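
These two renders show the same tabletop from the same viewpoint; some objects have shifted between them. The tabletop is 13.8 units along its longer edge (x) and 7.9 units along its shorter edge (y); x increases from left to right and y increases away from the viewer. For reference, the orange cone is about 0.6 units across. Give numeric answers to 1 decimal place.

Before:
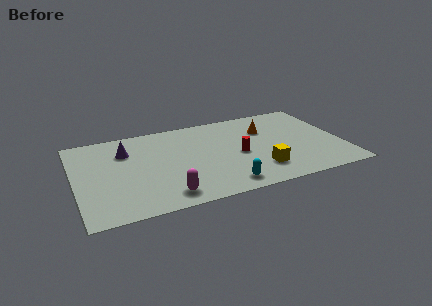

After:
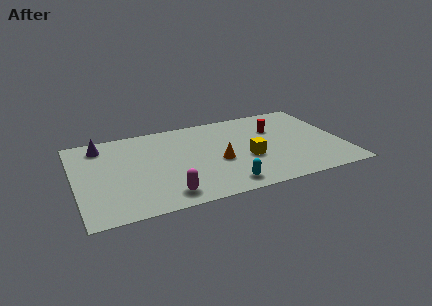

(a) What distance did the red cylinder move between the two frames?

2.8

The red cylinder was near (8.4, 3.6) before and (10.5, 5.4) after, so it travelled √(2.1² + 1.8²) ≈ 2.8 units.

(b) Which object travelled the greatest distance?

the orange cone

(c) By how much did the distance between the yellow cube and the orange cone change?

-2.2

The distance was about 3.7 in the first image and 1.5 in the second, so they moved 2.2 units closer together.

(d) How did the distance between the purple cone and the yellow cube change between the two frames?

+0.5

The distance was about 7.6 in the first image and 8.1 in the second, so they moved 0.5 units further apart.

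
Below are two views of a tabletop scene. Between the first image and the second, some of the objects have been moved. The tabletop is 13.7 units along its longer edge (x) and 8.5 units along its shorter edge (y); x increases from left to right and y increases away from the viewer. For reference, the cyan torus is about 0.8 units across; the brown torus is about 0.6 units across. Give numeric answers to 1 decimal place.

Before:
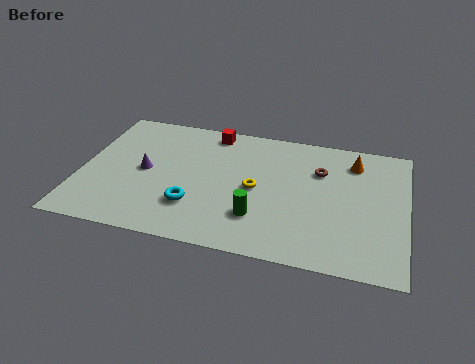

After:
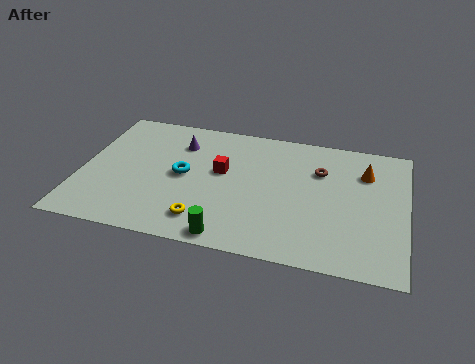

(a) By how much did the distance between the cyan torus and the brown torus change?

-0.3

Before: roughly 6.2 units apart; after: 5.9. That's 0.3 units closer together.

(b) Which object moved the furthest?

the yellow torus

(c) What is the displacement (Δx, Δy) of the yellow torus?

(-2.0, -2.5)

The yellow torus was at about (7.4, 4.1) and moved to about (5.4, 1.6).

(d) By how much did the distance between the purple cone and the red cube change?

-1.8

They were about 4.2 units apart before and 2.4 after — 1.8 units closer together.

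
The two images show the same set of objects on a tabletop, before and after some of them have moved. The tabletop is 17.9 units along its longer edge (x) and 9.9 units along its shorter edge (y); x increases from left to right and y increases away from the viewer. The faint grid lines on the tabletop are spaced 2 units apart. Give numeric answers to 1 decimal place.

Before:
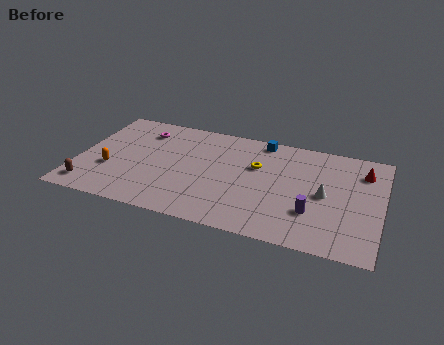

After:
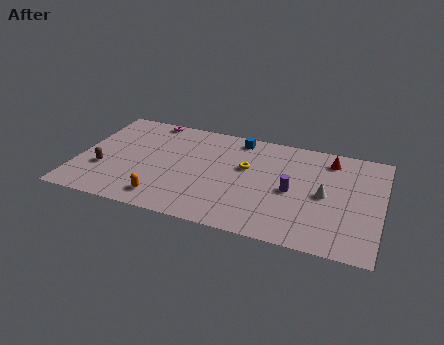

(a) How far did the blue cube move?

1.4

From (10.6, 8.9) to (9.2, 8.7), the blue cube covered √(1.4² + 0.2²) ≈ 1.4 units.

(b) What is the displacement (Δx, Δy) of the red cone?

(-2.0, 0.6)

The red cone started near (16.7, 7.6) and ended near (14.7, 8.2).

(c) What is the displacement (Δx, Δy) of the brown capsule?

(0.6, 1.9)

The brown capsule was at about (1.0, 1.5) and moved to about (1.6, 3.4).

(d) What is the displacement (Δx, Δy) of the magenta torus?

(0.3, 1.3)

The magenta torus started near (3.5, 7.8) and ended near (3.8, 9.1).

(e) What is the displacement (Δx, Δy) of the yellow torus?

(-0.6, -0.3)

The yellow torus started near (10.5, 6.3) and ended near (9.9, 6.0).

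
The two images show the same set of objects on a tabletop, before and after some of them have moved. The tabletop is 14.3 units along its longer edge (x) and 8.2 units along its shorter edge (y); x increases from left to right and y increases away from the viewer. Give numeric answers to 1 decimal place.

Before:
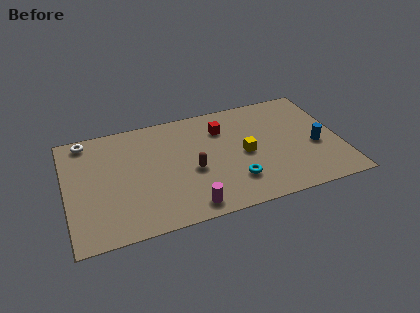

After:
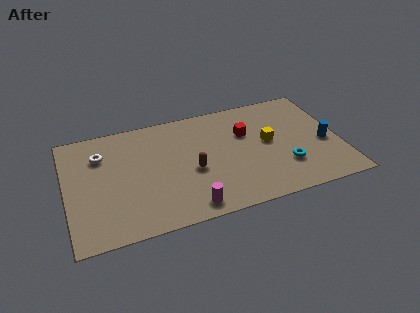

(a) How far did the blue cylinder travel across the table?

0.5

From (13.0, 3.4) to (13.5, 3.5), the blue cylinder covered √(0.5² + 0.1²) ≈ 0.5 units.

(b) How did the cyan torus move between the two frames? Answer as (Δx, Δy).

(2.7, 0.3)

From the two frames, the cyan torus sits at roughly (8.6, 2.1) before and (11.3, 2.4) after.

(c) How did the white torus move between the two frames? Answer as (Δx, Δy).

(0.7, -1.3)

The white torus was at about (1.2, 7.3) and moved to about (1.9, 6.0).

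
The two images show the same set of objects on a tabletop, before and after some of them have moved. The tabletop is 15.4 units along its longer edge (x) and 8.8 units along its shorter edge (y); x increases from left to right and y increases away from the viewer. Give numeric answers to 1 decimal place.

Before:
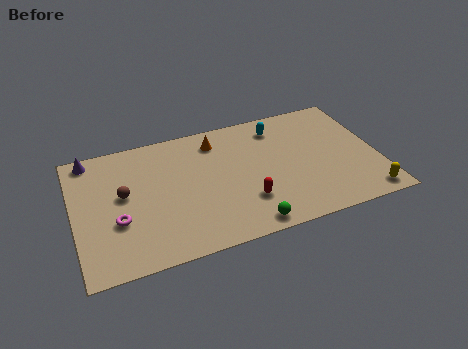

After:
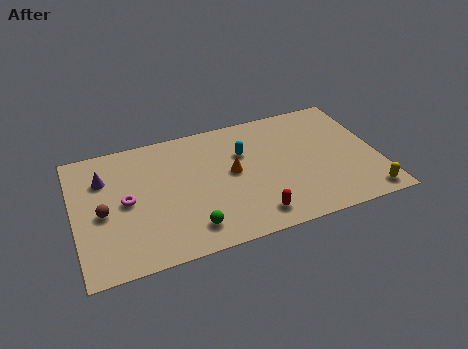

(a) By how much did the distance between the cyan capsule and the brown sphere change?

-0.9

The distance was about 8.4 in the first image and 7.5 in the second, so they moved 0.9 units closer together.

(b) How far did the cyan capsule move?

2.3

The cyan capsule moved from about (10.6, 7.2) to (8.7, 5.9), a distance of √(1.9² + 1.3²) ≈ 2.3.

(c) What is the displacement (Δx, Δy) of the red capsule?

(0.3, -1.1)

The red capsule was at about (8.5, 2.5) and moved to about (8.8, 1.4).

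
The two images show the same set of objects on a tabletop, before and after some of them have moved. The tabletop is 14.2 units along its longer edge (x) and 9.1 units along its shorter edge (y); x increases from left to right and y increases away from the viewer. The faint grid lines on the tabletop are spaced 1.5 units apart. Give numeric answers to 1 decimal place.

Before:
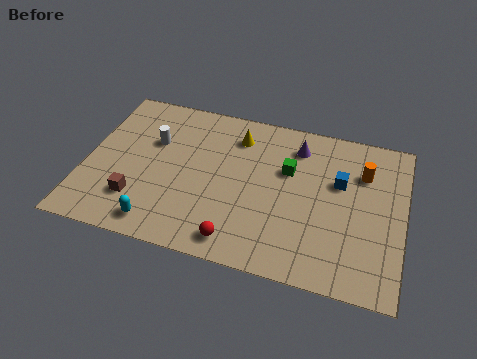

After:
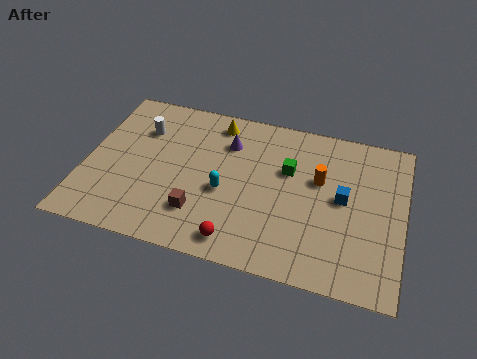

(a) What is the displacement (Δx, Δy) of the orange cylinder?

(-1.9, -0.9)

The orange cylinder was at about (12.3, 6.5) and moved to about (10.4, 5.6).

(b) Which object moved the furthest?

the cyan capsule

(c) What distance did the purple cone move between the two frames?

3.2

From (9.3, 7.3) to (6.2, 6.7), the purple cone covered √(3.1² + 0.6²) ≈ 3.2 units.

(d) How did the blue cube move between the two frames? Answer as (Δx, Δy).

(0.2, -0.9)

From the two frames, the blue cube sits at roughly (11.3, 5.7) before and (11.5, 4.8) after.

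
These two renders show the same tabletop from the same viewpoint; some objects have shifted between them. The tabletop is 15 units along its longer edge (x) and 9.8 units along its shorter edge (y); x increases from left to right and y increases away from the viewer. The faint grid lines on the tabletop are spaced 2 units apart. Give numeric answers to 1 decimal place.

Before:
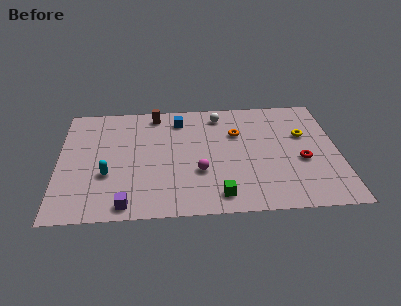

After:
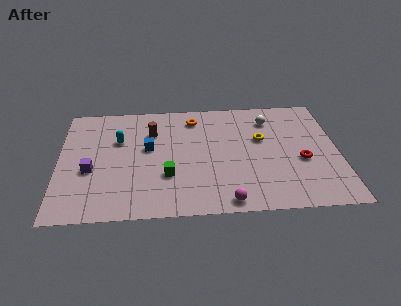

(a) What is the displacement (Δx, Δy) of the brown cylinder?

(-0.2, -1.6)

From the two frames, the brown cylinder sits at roughly (5.2, 8.6) before and (5.0, 7.0) after.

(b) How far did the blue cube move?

2.9

The blue cube moved from about (6.5, 8.0) to (4.8, 5.6), a distance of √(1.7² + 2.4²) ≈ 2.9.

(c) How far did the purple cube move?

3.5

From (3.6, 1.0) to (1.7, 3.9), the purple cube covered √(1.9² + 2.9²) ≈ 3.5 units.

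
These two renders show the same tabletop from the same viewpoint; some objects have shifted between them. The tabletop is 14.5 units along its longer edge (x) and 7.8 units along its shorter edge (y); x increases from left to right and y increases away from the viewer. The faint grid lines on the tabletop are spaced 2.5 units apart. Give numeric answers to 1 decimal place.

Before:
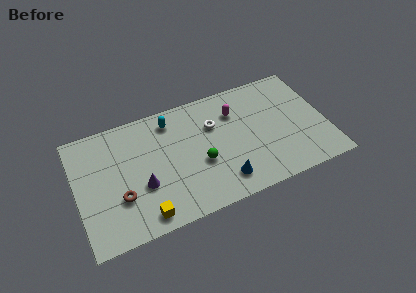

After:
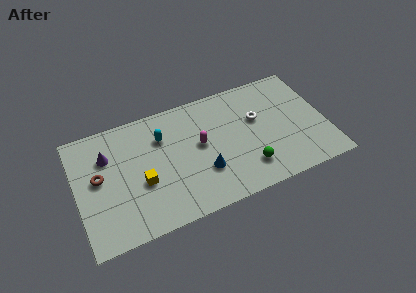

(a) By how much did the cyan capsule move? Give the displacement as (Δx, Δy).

(-0.6, -0.9)

The cyan capsule was at about (5.7, 6.5) and moved to about (5.1, 5.6).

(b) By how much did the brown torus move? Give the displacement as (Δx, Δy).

(-1.1, 1.7)

The brown torus started near (2.4, 2.6) and ended near (1.3, 4.3).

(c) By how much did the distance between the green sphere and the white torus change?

+0.7

Before: roughly 2.4 units apart; after: 3.1. That's 0.7 units further apart.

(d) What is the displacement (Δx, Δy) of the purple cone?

(-1.8, 2.6)

The purple cone was at about (3.7, 2.9) and moved to about (1.9, 5.5).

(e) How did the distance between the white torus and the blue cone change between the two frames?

+0.3

The distance was about 3.8 in the first image and 4.1 in the second, so they moved 0.3 units further apart.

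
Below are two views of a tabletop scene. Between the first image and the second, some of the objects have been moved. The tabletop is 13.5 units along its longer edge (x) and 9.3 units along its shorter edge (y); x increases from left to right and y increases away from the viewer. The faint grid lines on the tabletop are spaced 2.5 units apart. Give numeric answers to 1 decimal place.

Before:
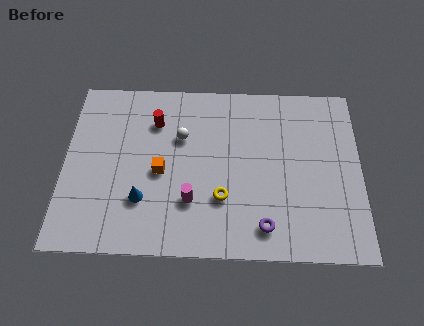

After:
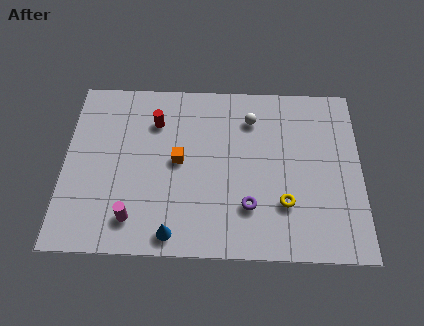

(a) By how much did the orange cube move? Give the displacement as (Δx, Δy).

(0.8, 0.6)

From the two frames, the orange cube sits at roughly (4.4, 4.2) before and (5.2, 4.8) after.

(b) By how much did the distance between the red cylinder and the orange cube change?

-0.3

The distance was about 2.7 in the first image and 2.4 in the second, so they moved 0.3 units closer together.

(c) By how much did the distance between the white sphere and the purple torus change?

-1.3

Before: roughly 6.0 units apart; after: 4.7. That's 1.3 units closer together.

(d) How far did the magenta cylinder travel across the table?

2.8

The magenta cylinder moved from about (5.8, 2.7) to (3.2, 1.7), a distance of √(2.6² + 1.0²) ≈ 2.8.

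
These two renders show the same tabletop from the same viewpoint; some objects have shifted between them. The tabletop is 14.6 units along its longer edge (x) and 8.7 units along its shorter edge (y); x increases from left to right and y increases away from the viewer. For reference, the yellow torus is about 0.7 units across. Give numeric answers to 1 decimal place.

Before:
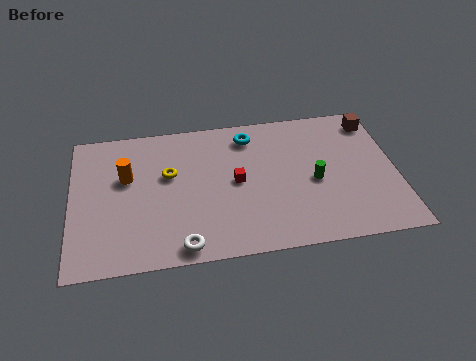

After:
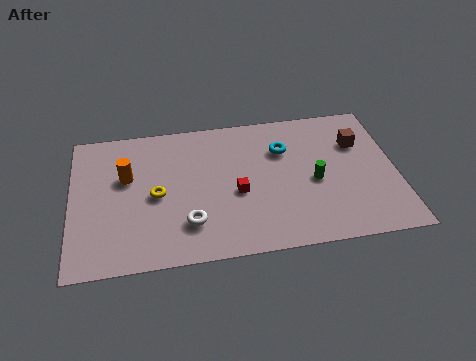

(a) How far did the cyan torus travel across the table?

1.9

The cyan torus was near (8.1, 7.2) before and (9.6, 6.1) after, so it travelled √(1.5² + 1.1²) ≈ 1.9 units.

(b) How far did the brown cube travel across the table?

1.5

The brown cube was near (13.8, 7.3) before and (13.0, 6.0) after, so it travelled √(0.8² + 1.3²) ≈ 1.5 units.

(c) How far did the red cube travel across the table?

0.7

From (7.4, 4.4) to (7.4, 3.7), the red cube covered √(0.0² + 0.7²) ≈ 0.7 units.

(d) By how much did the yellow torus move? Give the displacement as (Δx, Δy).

(-0.6, -1.2)

The yellow torus was at about (4.4, 5.3) and moved to about (3.8, 4.1).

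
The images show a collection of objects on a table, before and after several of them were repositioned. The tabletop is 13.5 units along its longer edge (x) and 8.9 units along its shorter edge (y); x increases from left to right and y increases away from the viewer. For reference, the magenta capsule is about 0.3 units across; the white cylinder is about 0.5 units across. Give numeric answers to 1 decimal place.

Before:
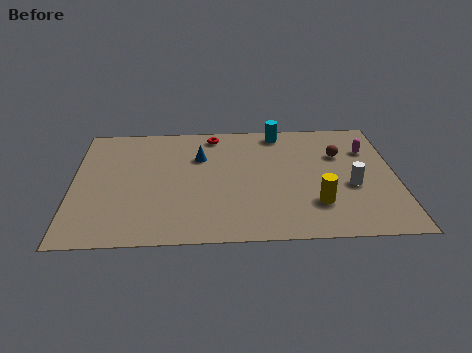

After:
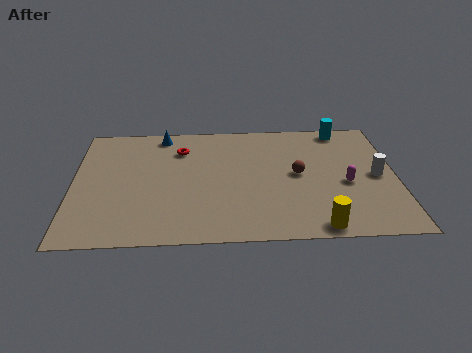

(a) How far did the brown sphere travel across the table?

2.3

From (11.2, 6.0) to (9.4, 4.6), the brown sphere covered √(1.8² + 1.4²) ≈ 2.3 units.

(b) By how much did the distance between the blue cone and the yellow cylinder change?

+3.5

They were about 6.1 units apart before and 9.6 after — 3.5 units further apart.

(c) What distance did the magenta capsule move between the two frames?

2.7

From (12.4, 6.3) to (11.4, 3.8), the magenta capsule covered √(1.0² + 2.5²) ≈ 2.7 units.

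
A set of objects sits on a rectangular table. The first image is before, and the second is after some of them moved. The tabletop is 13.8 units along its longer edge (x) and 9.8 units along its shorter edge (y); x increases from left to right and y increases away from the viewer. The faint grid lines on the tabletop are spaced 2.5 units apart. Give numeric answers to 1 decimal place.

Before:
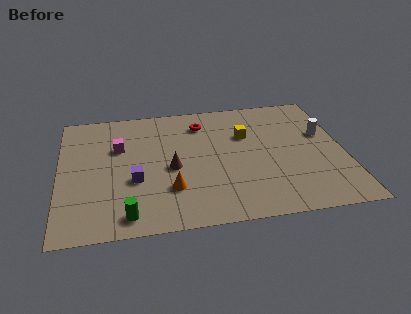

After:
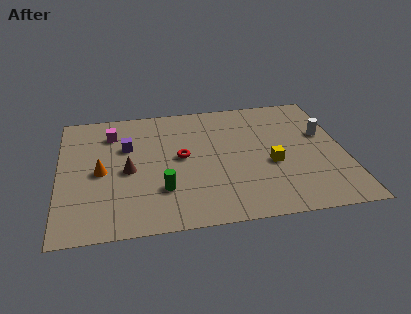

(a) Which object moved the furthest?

the orange cone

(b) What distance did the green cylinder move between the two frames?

2.3

From (3.2, 1.2) to (4.9, 2.8), the green cylinder covered √(1.7² + 1.6²) ≈ 2.3 units.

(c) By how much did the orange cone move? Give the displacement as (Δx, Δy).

(-3.3, 1.8)

From the two frames, the orange cone sits at roughly (5.3, 2.8) before and (2.0, 4.6) after.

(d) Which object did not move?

the white cylinder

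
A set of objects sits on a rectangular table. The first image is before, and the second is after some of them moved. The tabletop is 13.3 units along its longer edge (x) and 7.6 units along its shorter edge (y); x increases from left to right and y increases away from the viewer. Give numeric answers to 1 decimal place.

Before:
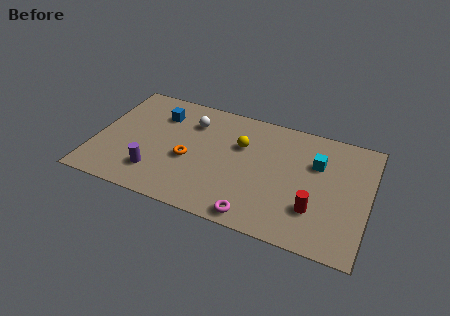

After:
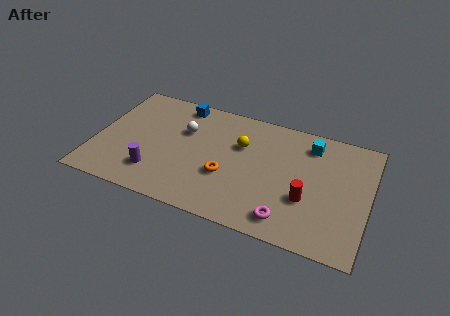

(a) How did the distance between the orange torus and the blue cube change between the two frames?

+1.7

The distance was about 3.0 in the first image and 4.7 in the second, so they moved 1.7 units further apart.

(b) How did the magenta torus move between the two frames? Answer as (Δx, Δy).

(1.5, 0.4)

The magenta torus started near (8.1, 0.8) and ended near (9.6, 1.2).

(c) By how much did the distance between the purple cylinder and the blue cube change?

+1.0

They were about 3.9 units apart before and 4.9 after — 1.0 units further apart.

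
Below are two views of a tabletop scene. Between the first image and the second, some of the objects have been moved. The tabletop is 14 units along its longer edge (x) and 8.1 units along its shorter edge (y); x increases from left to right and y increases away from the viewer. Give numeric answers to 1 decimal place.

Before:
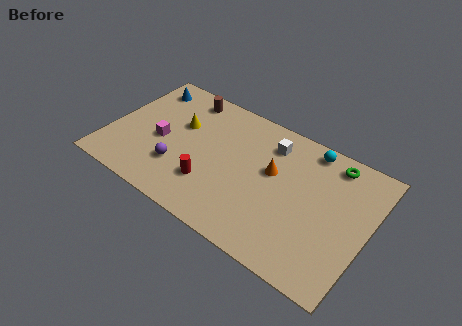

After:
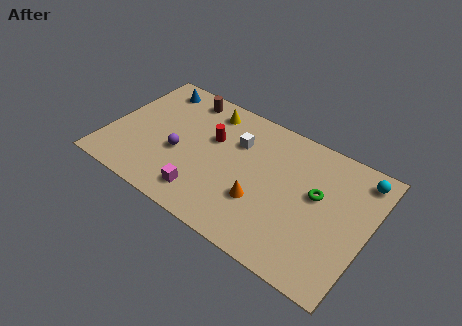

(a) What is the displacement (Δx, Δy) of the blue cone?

(0.5, 0.2)

From the two frames, the blue cone sits at roughly (1.3, 6.7) before and (1.8, 6.9) after.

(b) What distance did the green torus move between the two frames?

2.4

The green torus moved from about (11.7, 7.0) to (11.2, 4.7), a distance of √(0.5² + 2.3²) ≈ 2.4.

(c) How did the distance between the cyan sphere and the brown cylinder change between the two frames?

+2.8

The distance was about 6.9 in the first image and 9.7 in the second, so they moved 2.8 units further apart.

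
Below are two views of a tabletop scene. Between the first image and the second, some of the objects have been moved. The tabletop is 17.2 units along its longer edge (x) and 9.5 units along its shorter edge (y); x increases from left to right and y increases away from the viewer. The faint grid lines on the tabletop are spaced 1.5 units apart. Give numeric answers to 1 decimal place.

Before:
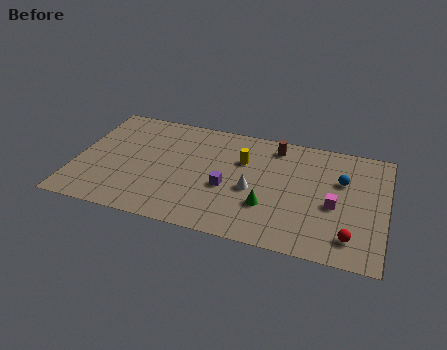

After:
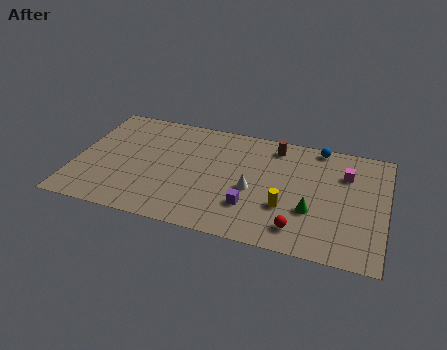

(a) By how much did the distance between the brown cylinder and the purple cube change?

+0.7

Before: roughly 4.8 units apart; after: 5.5. That's 0.7 units further apart.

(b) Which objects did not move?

the brown cylinder and the white cone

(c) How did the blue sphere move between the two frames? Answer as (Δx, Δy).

(-1.4, 2.5)

The blue sphere was at about (14.7, 6.2) and moved to about (13.3, 8.7).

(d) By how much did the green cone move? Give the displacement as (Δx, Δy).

(2.4, 0.3)

The green cone started near (10.8, 3.0) and ended near (13.2, 3.3).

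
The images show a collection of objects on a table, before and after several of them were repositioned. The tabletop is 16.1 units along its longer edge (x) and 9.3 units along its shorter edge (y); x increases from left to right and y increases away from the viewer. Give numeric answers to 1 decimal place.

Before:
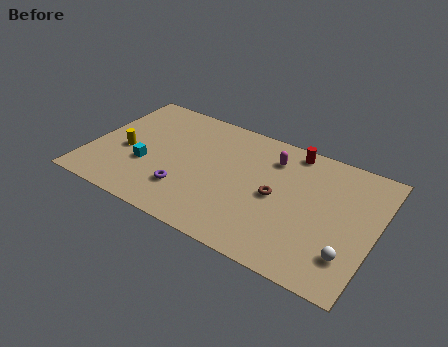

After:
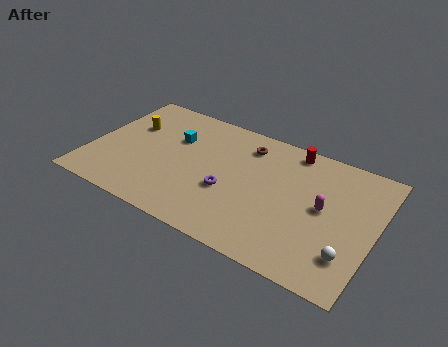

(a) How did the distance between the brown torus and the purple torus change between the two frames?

-1.4

They were about 5.3 units apart before and 3.9 after — 1.4 units closer together.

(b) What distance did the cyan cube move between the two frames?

3.0

The cyan cube moved from about (3.3, 3.4) to (4.5, 6.2), a distance of √(1.2² + 2.8²) ≈ 3.0.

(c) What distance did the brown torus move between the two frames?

3.7

The brown torus was near (10.6, 4.5) before and (8.5, 7.5) after, so it travelled √(2.1² + 3.0²) ≈ 3.7 units.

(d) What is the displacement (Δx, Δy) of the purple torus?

(2.3, 1.1)

The purple torus was at about (5.7, 2.5) and moved to about (8.0, 3.6).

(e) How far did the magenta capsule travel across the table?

3.9

From (10.0, 7.2) to (13.2, 4.9), the magenta capsule covered √(3.2² + 2.3²) ≈ 3.9 units.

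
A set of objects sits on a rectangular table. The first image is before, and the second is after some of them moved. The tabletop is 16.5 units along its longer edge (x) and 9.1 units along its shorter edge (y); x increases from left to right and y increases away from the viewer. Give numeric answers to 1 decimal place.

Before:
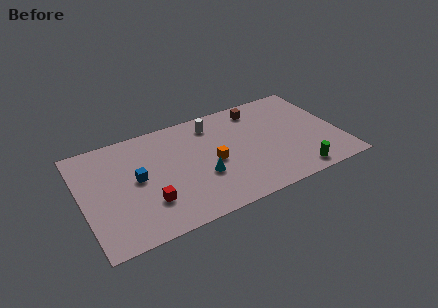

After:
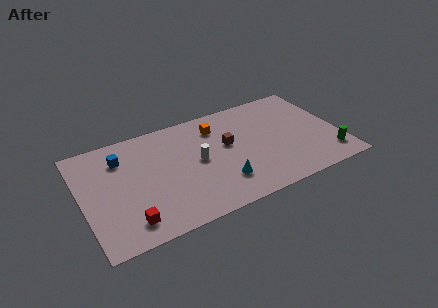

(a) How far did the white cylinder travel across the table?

3.1

From (8.7, 7.5) to (7.4, 4.7), the white cylinder covered √(1.3² + 2.8²) ≈ 3.1 units.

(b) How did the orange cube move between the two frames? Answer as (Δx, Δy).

(0.6, 2.9)

The orange cube was at about (8.3, 4.2) and moved to about (8.9, 7.1).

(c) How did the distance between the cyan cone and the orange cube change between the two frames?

+3.6

They were about 1.2 units apart before and 4.8 after — 3.6 units further apart.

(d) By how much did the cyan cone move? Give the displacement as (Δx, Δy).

(1.1, -1.0)

From the two frames, the cyan cone sits at roughly (7.5, 3.3) before and (8.6, 2.3) after.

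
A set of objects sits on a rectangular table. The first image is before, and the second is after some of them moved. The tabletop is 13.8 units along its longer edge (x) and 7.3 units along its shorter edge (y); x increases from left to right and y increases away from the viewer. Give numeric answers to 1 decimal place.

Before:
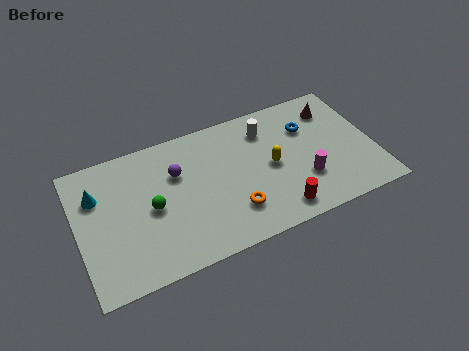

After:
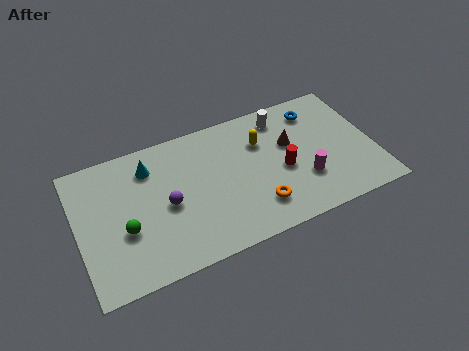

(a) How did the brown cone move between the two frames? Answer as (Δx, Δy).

(-2.2, -1.2)

From the two frames, the brown cone sits at roughly (12.2, 5.7) before and (10.0, 4.5) after.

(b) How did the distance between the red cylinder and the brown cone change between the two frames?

-4.2

They were about 5.6 units apart before and 1.4 after — 4.2 units closer together.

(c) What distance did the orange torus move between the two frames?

1.1

The orange torus was near (7.0, 1.9) before and (8.1, 1.7) after, so it travelled √(1.1² + 0.2²) ≈ 1.1 units.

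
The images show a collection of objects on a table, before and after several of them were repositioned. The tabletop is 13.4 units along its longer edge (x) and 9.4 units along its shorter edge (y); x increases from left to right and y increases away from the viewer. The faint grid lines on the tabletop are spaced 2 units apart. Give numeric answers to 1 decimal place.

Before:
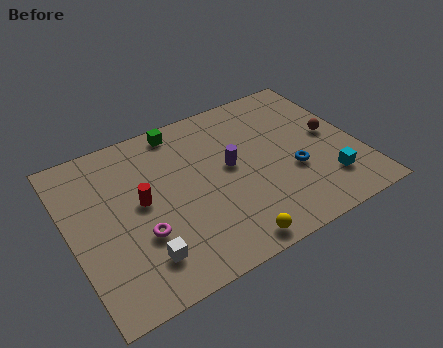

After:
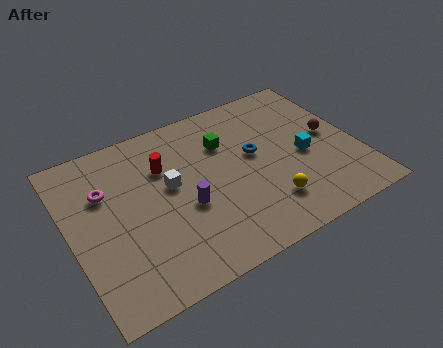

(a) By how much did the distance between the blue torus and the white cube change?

-3.5

Before: roughly 7.5 units apart; after: 4.0. That's 3.5 units closer together.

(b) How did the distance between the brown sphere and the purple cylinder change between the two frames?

+2.4

The distance was about 4.8 in the first image and 7.2 in the second, so they moved 2.4 units further apart.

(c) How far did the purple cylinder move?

2.6

The purple cylinder moved from about (7.5, 5.1) to (5.2, 3.8), a distance of √(2.3² + 1.3²) ≈ 2.6.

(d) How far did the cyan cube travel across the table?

2.1

The cyan cube moved from about (11.6, 2.2) to (10.9, 4.2), a distance of √(0.7² + 2.0²) ≈ 2.1.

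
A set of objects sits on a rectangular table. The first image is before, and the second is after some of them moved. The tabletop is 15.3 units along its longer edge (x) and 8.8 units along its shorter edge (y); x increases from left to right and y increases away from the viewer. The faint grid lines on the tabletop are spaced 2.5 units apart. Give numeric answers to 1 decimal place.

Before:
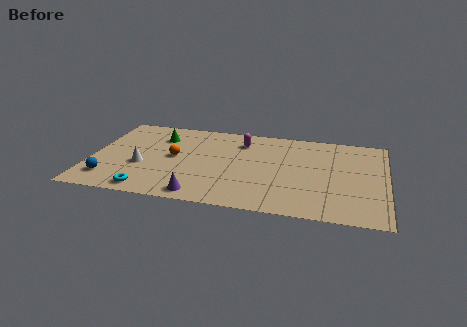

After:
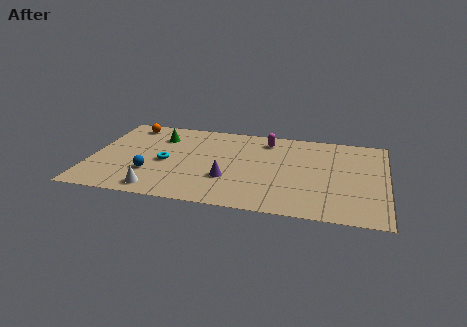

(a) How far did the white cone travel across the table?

2.5

The white cone was near (2.7, 3.4) before and (3.7, 1.1) after, so it travelled √(1.0² + 2.3²) ≈ 2.5 units.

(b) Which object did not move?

the green cone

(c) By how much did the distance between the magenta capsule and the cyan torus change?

-1.3

The distance was about 7.4 in the first image and 6.1 in the second, so they moved 1.3 units closer together.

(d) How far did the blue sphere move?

2.3

From (1.1, 1.8) to (3.2, 2.7), the blue sphere covered √(2.1² + 0.9²) ≈ 2.3 units.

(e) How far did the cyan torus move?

3.1

The cyan torus was near (3.2, 1.0) before and (3.9, 4.0) after, so it travelled √(0.7² + 3.0²) ≈ 3.1 units.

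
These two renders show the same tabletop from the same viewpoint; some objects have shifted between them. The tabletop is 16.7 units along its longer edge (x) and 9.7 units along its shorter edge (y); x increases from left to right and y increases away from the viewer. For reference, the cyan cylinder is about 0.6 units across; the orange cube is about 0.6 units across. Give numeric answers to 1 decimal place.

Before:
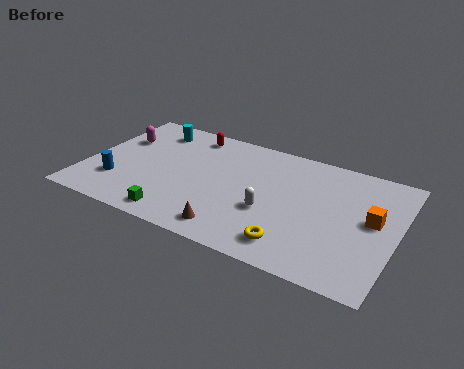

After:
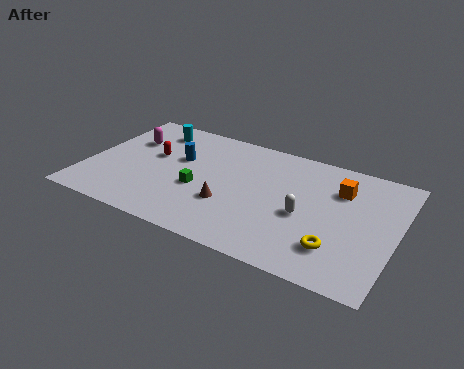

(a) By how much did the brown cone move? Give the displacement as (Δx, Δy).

(-0.5, 1.9)

The brown cone started near (8.4, 1.4) and ended near (7.9, 3.3).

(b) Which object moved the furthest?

the blue cylinder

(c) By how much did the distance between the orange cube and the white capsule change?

-2.3

They were about 5.5 units apart before and 3.2 after — 2.3 units closer together.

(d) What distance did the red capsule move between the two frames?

3.2

The red capsule was near (5.1, 8.4) before and (3.4, 5.7) after, so it travelled √(1.7² + 2.7²) ≈ 3.2 units.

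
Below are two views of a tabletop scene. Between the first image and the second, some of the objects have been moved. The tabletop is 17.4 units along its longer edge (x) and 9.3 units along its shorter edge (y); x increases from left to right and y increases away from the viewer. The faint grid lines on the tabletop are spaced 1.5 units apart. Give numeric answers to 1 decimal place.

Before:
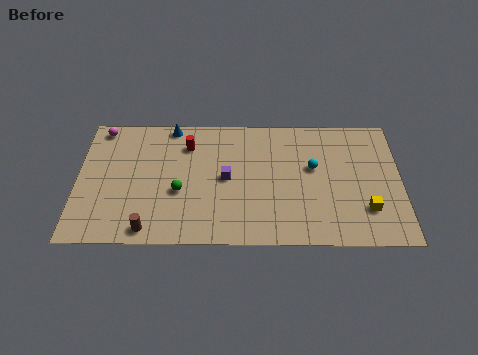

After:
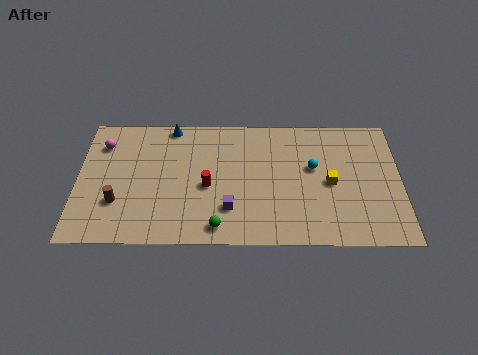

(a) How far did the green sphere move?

3.3

The green sphere was near (5.5, 3.7) before and (7.6, 1.2) after, so it travelled √(2.1² + 2.5²) ≈ 3.3 units.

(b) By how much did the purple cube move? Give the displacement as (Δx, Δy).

(0.2, -2.2)

The purple cube started near (8.0, 4.7) and ended near (8.2, 2.5).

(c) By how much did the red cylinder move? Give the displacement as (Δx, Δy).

(1.1, -3.0)

The red cylinder was at about (5.9, 7.1) and moved to about (7.0, 4.1).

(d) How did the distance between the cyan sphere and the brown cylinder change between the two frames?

+0.9

Before: roughly 9.9 units apart; after: 10.8. That's 0.9 units further apart.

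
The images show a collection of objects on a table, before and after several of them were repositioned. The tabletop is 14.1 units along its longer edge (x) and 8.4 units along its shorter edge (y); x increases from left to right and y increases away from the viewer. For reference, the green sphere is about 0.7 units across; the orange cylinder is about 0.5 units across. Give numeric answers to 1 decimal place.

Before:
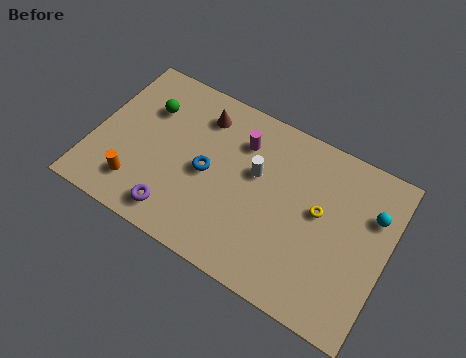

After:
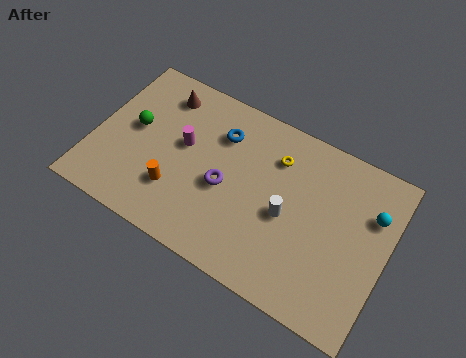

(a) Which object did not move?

the cyan sphere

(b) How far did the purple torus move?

3.1

From (4.4, 1.3) to (6.4, 3.7), the purple torus covered √(2.0² + 2.4²) ≈ 3.1 units.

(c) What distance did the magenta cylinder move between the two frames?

3.0

From (6.8, 6.3) to (4.2, 4.8), the magenta cylinder covered √(2.6² + 1.5²) ≈ 3.0 units.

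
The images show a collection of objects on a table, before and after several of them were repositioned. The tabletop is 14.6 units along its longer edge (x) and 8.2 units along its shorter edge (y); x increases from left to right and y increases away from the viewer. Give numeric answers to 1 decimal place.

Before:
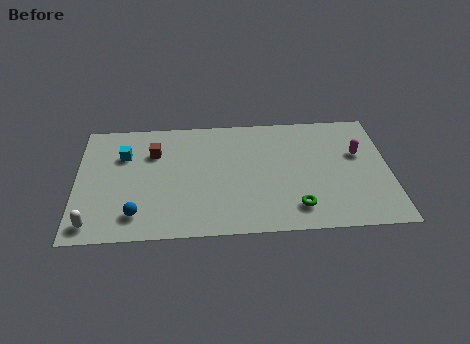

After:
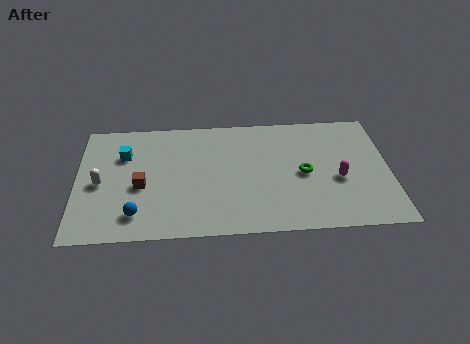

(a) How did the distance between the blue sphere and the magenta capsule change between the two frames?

-1.4

The distance was about 11.0 in the first image and 9.6 in the second, so they moved 1.4 units closer together.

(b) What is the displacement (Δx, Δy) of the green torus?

(0.4, 2.3)

From the two frames, the green torus sits at roughly (10.2, 1.6) before and (10.6, 3.9) after.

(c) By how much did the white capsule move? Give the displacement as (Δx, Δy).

(0.3, 2.7)

From the two frames, the white capsule sits at roughly (0.8, 1.1) before and (1.1, 3.8) after.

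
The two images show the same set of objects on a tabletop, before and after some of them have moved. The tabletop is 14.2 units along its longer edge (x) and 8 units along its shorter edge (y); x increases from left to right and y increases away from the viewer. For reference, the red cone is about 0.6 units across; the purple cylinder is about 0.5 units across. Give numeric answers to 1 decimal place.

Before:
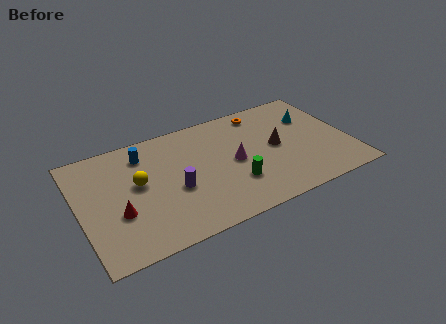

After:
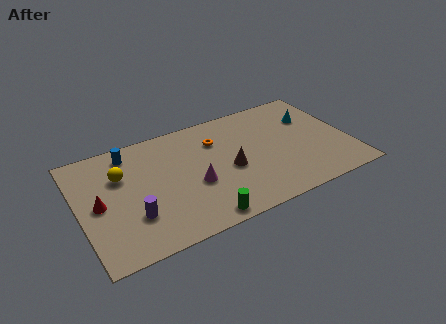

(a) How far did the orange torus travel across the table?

2.8

The orange torus was near (10.0, 6.9) before and (7.4, 5.8) after, so it travelled √(2.6² + 1.1²) ≈ 2.8 units.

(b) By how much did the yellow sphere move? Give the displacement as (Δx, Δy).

(-0.8, 0.9)

From the two frames, the yellow sphere sits at roughly (3.1, 4.5) before and (2.3, 5.4) after.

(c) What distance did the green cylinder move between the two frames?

2.6

From (7.9, 2.4) to (5.9, 0.8), the green cylinder covered √(2.0² + 1.6²) ≈ 2.6 units.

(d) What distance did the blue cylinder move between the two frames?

0.8

The blue cylinder moved from about (3.6, 6.4) to (2.9, 6.8), a distance of √(0.7² + 0.4²) ≈ 0.8.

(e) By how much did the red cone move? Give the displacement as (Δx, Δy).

(-0.9, 1.0)

From the two frames, the red cone sits at roughly (1.9, 2.9) before and (1.0, 3.9) after.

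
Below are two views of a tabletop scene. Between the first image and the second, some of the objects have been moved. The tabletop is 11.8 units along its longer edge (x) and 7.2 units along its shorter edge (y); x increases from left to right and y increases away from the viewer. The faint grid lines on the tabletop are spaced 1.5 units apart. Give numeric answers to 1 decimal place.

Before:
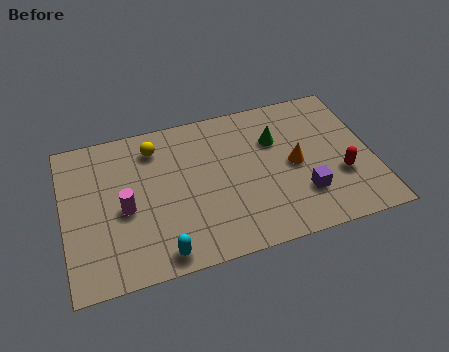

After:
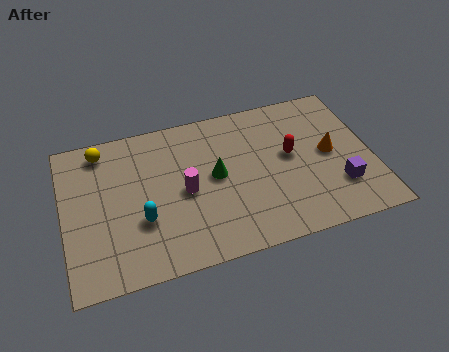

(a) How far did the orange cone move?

1.4

The orange cone was near (8.8, 3.5) before and (10.2, 3.7) after, so it travelled √(1.4² + 0.2²) ≈ 1.4 units.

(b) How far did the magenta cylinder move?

2.3

The magenta cylinder was near (2.3, 3.2) before and (4.6, 3.4) after, so it travelled √(2.3² + 0.2²) ≈ 2.3 units.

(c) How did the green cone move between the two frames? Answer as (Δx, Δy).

(-2.4, -1.1)

From the two frames, the green cone sits at roughly (8.2, 4.9) before and (5.8, 3.8) after.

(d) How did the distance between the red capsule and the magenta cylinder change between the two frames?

-4.1

Before: roughly 8.2 units apart; after: 4.1. That's 4.1 units closer together.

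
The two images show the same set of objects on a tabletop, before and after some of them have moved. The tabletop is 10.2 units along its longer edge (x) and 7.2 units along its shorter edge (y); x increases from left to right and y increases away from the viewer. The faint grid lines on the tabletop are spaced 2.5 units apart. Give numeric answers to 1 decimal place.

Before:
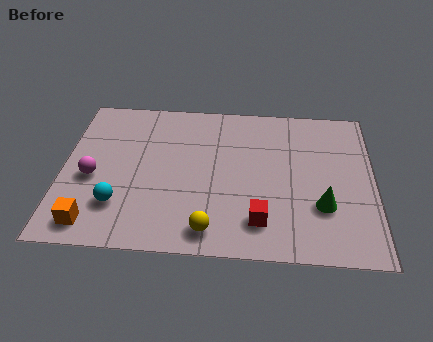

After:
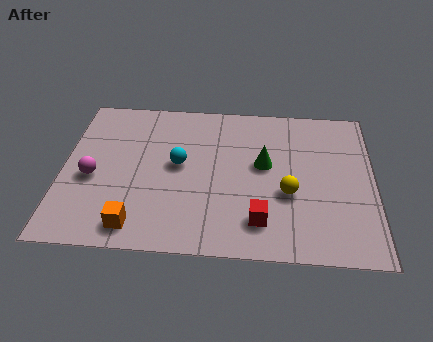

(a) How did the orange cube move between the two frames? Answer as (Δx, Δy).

(1.4, 0.0)

From the two frames, the orange cube sits at roughly (1.1, 1.0) before and (2.5, 1.0) after.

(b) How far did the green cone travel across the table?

2.6

The green cone moved from about (8.5, 2.3) to (6.6, 4.1), a distance of √(1.9² + 1.8²) ≈ 2.6.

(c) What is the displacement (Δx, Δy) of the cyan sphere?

(1.9, 2.0)

The cyan sphere started near (1.9, 1.9) and ended near (3.8, 3.9).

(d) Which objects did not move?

the magenta sphere and the red cube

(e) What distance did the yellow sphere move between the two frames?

3.1

The yellow sphere moved from about (4.9, 1.0) to (7.4, 2.8), a distance of √(2.5² + 1.8²) ≈ 3.1.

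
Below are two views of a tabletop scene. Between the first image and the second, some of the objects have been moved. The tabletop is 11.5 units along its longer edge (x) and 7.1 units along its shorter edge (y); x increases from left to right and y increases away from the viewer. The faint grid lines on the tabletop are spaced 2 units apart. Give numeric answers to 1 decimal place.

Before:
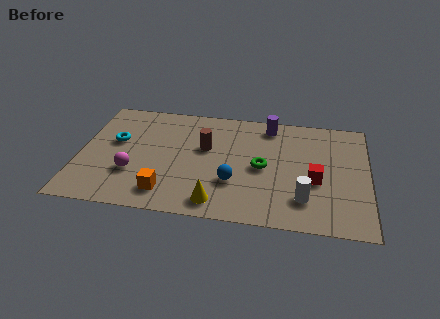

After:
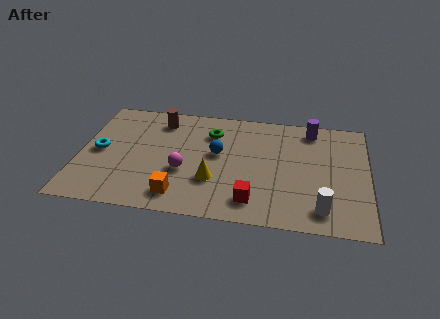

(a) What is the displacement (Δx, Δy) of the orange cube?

(0.5, -0.1)

The orange cube started near (3.6, 1.3) and ended near (4.1, 1.2).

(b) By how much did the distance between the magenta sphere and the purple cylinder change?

-0.5

They were about 6.5 units apart before and 6.0 after — 0.5 units closer together.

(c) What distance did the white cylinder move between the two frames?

0.9

The white cylinder moved from about (9.0, 1.7) to (9.7, 1.2), a distance of √(0.7² + 0.5²) ≈ 0.9.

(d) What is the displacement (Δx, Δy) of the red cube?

(-2.4, -1.6)

The red cube was at about (9.4, 2.9) and moved to about (7.0, 1.3).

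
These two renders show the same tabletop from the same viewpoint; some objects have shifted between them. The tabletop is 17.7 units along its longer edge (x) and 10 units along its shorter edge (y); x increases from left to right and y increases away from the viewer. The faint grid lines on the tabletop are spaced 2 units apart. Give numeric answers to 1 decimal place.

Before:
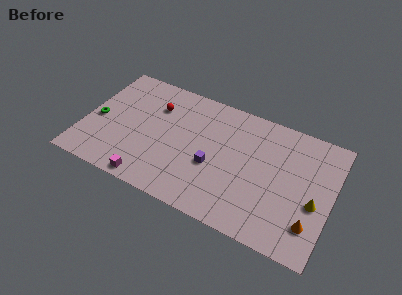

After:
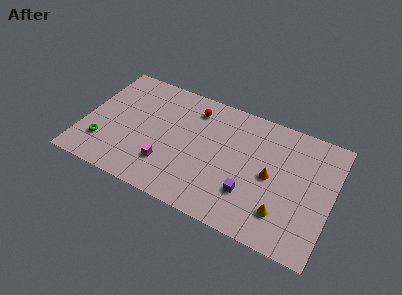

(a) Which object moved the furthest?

the orange cone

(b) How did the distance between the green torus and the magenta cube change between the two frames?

-1.0

They were about 5.6 units apart before and 4.6 after — 1.0 units closer together.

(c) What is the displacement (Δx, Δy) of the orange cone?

(-3.1, 2.5)

From the two frames, the orange cone sits at roughly (16.5, 2.4) before and (13.4, 4.9) after.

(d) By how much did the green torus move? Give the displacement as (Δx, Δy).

(0.7, -1.9)

The green torus was at about (0.9, 4.5) and moved to about (1.6, 2.6).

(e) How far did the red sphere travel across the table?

2.8

The red sphere moved from about (4.8, 7.2) to (7.5, 8.1), a distance of √(2.7² + 0.9²) ≈ 2.8.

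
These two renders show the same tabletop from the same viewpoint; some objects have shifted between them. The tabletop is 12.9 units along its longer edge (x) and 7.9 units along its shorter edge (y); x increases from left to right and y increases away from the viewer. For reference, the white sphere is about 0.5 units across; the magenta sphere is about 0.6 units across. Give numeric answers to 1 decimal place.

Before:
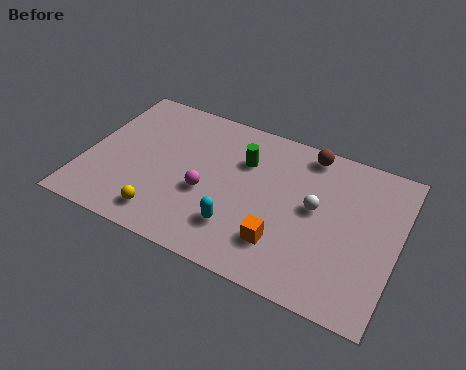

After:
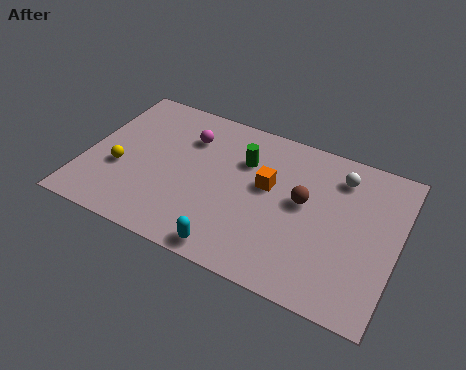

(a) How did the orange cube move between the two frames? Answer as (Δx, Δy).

(-0.9, 2.6)

The orange cube started near (8.4, 2.0) and ended near (7.5, 4.6).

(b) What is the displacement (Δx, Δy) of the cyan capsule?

(-0.1, -1.2)

The cyan capsule started near (6.6, 2.0) and ended near (6.5, 0.8).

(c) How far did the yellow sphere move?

2.7

The yellow sphere was near (3.6, 1.3) before and (1.5, 3.0) after, so it travelled √(2.1² + 1.7²) ≈ 2.7 units.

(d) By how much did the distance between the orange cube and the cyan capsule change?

+2.1

Before: roughly 1.8 units apart; after: 3.9. That's 2.1 units further apart.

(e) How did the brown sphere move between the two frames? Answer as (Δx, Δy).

(0.1, -2.6)

The brown sphere started near (8.9, 7.0) and ended near (9.0, 4.4).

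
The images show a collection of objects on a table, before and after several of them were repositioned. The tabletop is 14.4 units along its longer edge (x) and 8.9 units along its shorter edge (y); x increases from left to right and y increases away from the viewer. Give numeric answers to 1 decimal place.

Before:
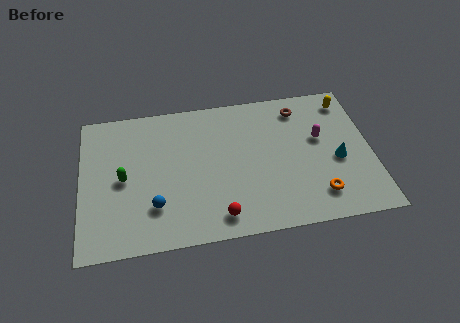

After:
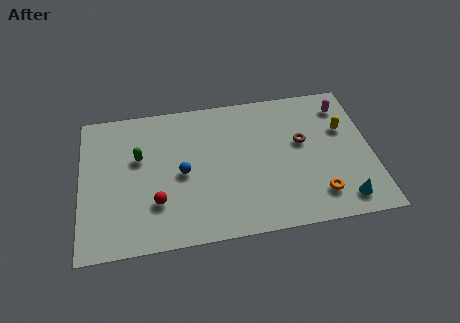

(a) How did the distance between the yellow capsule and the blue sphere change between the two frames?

-2.8

Before: roughly 11.0 units apart; after: 8.2. That's 2.8 units closer together.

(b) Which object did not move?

the orange torus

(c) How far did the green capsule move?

1.4

The green capsule moved from about (2.1, 4.3) to (2.9, 5.5), a distance of √(0.8² + 1.2²) ≈ 1.4.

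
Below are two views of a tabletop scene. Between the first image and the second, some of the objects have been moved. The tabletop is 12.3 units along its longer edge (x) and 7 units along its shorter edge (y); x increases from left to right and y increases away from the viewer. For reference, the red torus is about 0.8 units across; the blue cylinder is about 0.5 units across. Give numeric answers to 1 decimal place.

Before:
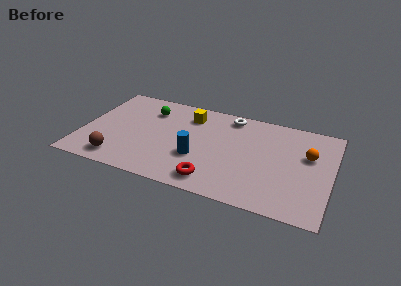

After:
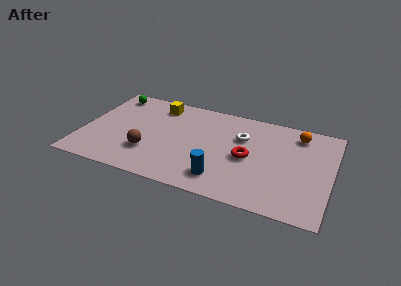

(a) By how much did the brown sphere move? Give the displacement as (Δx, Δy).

(1.4, 1.0)

From the two frames, the brown sphere sits at roughly (2.0, 1.1) before and (3.4, 2.1) after.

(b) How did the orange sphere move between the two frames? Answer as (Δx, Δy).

(-0.6, 1.4)

The orange sphere was at about (11.1, 4.4) and moved to about (10.5, 5.8).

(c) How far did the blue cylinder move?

1.7

The blue cylinder moved from about (5.8, 2.5) to (7.1, 1.4), a distance of √(1.3² + 1.1²) ≈ 1.7.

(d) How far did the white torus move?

1.6

From (7.1, 6.1) to (7.8, 4.7), the white torus covered √(0.7² + 1.4²) ≈ 1.6 units.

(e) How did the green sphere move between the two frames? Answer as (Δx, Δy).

(-2.0, 0.7)

The green sphere started near (3.1, 5.3) and ended near (1.1, 6.0).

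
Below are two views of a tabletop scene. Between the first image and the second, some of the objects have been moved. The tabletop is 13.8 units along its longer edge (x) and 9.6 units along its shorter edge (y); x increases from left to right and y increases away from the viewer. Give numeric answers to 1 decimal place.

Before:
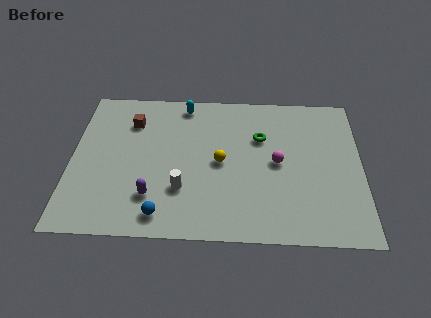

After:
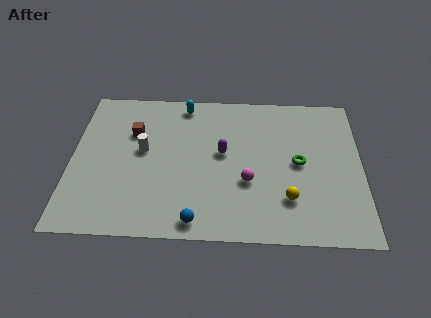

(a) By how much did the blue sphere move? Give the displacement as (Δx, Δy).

(1.6, -0.3)

From the two frames, the blue sphere sits at roughly (4.4, 1.3) before and (6.0, 1.0) after.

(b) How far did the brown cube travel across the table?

0.7

The brown cube was near (2.8, 7.2) before and (2.9, 6.5) after, so it travelled √(0.1² + 0.7²) ≈ 0.7 units.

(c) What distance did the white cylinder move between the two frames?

3.1

The white cylinder was near (5.3, 2.9) before and (3.4, 5.3) after, so it travelled √(1.9² + 2.4²) ≈ 3.1 units.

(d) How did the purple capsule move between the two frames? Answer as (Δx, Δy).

(3.3, 2.9)

From the two frames, the purple capsule sits at roughly (3.9, 2.4) before and (7.2, 5.3) after.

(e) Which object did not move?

the cyan capsule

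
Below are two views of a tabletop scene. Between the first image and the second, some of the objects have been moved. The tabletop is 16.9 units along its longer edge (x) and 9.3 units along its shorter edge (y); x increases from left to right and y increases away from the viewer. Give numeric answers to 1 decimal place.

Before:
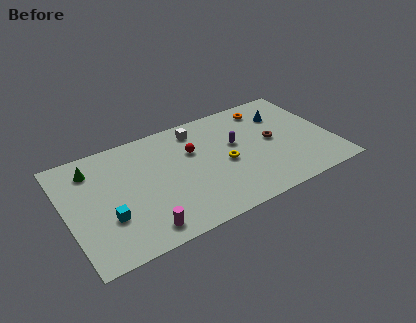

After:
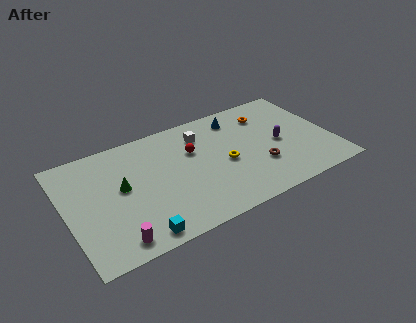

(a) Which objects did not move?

the yellow torus and the red sphere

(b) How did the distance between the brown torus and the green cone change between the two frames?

-2.7

The distance was about 11.6 in the first image and 8.9 in the second, so they moved 2.7 units closer together.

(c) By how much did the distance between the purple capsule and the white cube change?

+2.3

Before: roughly 3.2 units apart; after: 5.5. That's 2.3 units further apart.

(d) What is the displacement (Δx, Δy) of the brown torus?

(-1.1, -1.8)

The brown torus was at about (13.2, 4.8) and moved to about (12.1, 3.0).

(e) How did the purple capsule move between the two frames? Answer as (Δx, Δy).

(2.7, -1.1)

The purple capsule was at about (10.9, 5.5) and moved to about (13.6, 4.4).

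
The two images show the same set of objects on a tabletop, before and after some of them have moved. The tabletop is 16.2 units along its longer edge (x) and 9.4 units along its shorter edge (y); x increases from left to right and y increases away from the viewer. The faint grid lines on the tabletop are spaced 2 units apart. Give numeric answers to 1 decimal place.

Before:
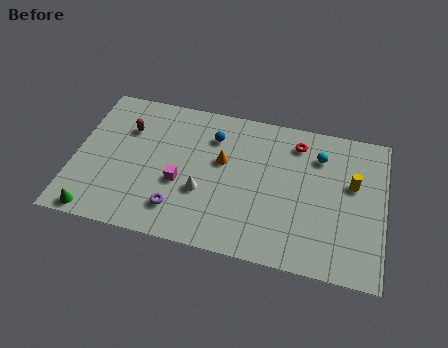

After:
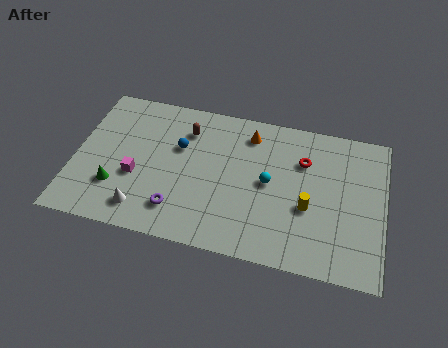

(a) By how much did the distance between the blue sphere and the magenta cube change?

-0.5

They were about 3.7 units apart before and 3.2 after — 0.5 units closer together.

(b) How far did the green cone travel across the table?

2.1

From (1.4, 0.8) to (2.3, 2.7), the green cone covered √(0.9² + 1.9²) ≈ 2.1 units.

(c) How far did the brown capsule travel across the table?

3.2

The brown capsule was near (2.6, 6.6) before and (5.7, 7.2) after, so it travelled √(3.1² + 0.6²) ≈ 3.2 units.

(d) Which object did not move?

the purple torus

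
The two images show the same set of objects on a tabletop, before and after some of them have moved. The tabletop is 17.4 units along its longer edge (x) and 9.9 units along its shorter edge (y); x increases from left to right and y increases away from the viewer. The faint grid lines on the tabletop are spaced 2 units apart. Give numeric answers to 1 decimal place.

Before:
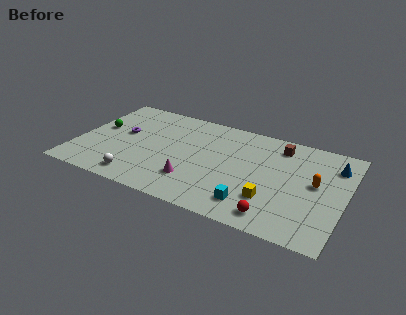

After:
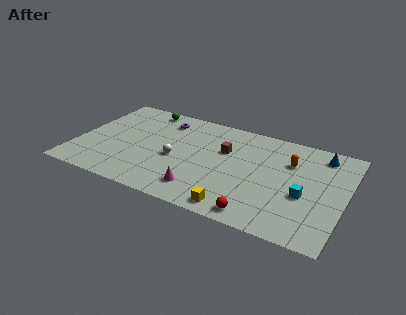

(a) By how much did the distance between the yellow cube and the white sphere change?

-3.2

Before: roughly 8.6 units apart; after: 5.4. That's 3.2 units closer together.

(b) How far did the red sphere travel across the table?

1.0

From (13.3, 1.4) to (12.3, 1.1), the red sphere covered √(1.0² + 0.3²) ≈ 1.0 units.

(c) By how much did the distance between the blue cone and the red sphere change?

+1.0

Before: roughly 7.0 units apart; after: 8.0. That's 1.0 units further apart.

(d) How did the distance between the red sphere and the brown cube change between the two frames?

-0.8

Before: roughly 6.8 units apart; after: 6.0. That's 0.8 units closer together.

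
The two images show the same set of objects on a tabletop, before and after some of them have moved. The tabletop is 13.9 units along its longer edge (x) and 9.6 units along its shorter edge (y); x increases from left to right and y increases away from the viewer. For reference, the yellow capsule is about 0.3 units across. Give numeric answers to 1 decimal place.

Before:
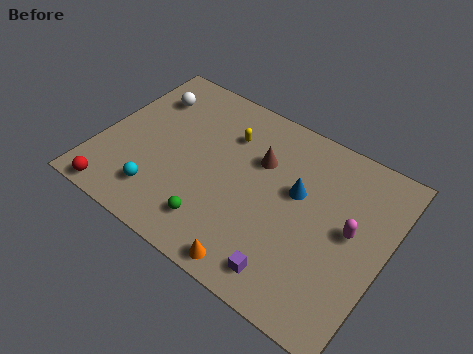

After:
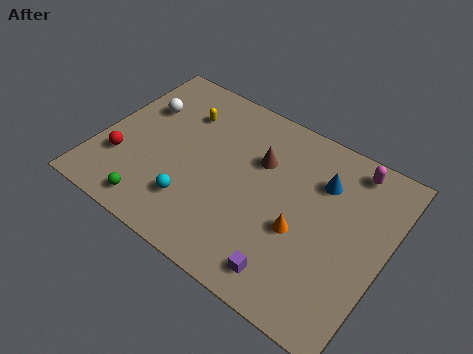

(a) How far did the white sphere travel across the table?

0.8

The white sphere was near (1.7, 7.2) before and (1.6, 6.4) after, so it travelled √(0.1² + 0.8²) ≈ 0.8 units.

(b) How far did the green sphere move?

3.0

From (6.2, 1.9) to (3.3, 1.2), the green sphere covered √(2.9² + 0.7²) ≈ 3.0 units.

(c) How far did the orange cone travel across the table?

3.3

The orange cone was near (8.4, 0.9) before and (10.0, 3.8) after, so it travelled √(1.6² + 2.9²) ≈ 3.3 units.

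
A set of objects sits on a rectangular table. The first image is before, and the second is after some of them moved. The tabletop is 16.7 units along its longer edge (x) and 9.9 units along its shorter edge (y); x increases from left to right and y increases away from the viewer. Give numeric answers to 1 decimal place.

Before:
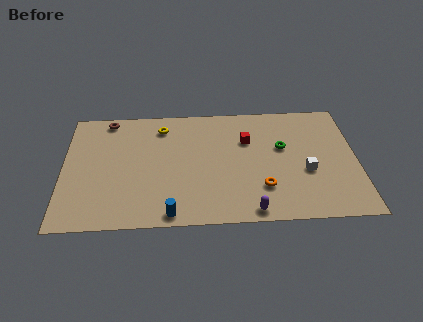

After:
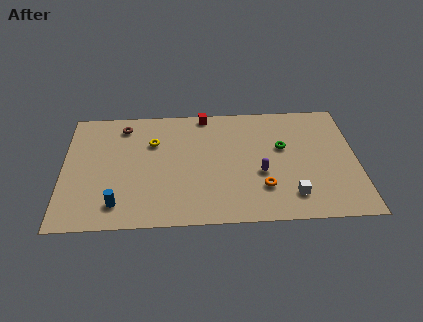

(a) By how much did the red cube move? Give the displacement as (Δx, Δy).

(-2.4, 2.4)

The red cube was at about (10.5, 6.7) and moved to about (8.1, 9.1).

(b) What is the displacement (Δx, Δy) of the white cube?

(-0.9, -1.9)

The white cube started near (13.8, 3.9) and ended near (12.9, 2.0).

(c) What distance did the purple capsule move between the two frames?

3.1

From (10.6, 0.9) to (11.2, 3.9), the purple capsule covered √(0.6² + 3.0²) ≈ 3.1 units.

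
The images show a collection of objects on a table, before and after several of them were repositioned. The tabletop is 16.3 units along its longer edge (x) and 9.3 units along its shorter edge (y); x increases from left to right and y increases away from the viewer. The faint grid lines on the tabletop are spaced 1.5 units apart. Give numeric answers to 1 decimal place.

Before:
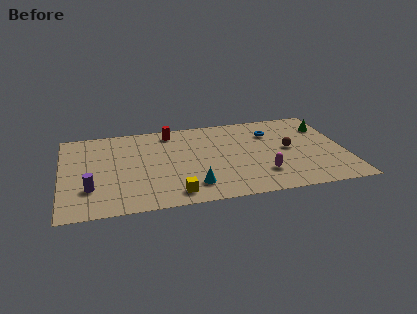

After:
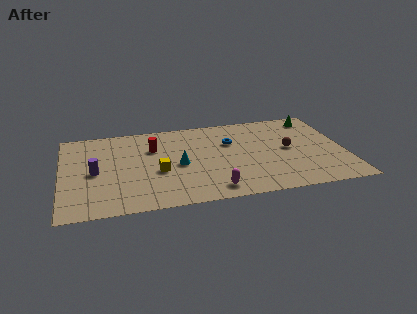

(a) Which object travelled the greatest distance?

the magenta capsule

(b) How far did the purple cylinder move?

1.7

The purple cylinder moved from about (1.6, 2.7) to (1.9, 4.4), a distance of √(0.3² + 1.7²) ≈ 1.7.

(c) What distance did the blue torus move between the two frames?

2.5

From (12.2, 6.8) to (9.8, 6.2), the blue torus covered √(2.4² + 0.6²) ≈ 2.5 units.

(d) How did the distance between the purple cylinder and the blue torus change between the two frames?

-3.3

The distance was about 11.4 in the first image and 8.1 in the second, so they moved 3.3 units closer together.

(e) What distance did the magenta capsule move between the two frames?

3.1

From (11.4, 2.4) to (8.5, 1.3), the magenta capsule covered √(2.9² + 1.1²) ≈ 3.1 units.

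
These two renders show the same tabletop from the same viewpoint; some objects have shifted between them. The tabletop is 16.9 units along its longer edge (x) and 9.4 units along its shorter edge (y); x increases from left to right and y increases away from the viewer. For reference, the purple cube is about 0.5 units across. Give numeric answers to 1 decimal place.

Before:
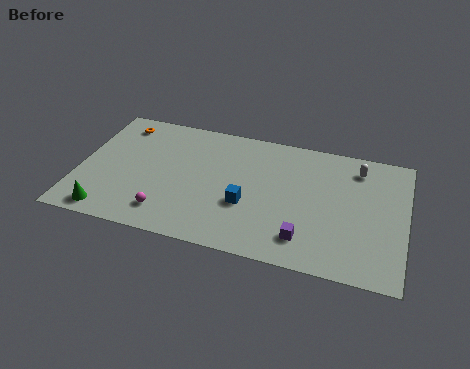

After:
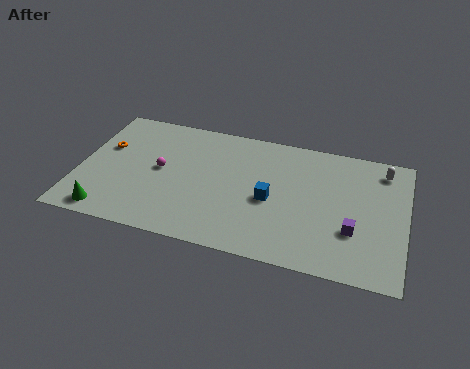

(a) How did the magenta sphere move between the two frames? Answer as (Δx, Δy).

(-0.6, 3.1)

From the two frames, the magenta sphere sits at roughly (4.8, 1.8) before and (4.2, 4.9) after.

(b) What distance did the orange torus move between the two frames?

2.1

From (1.8, 7.9) to (1.2, 5.9), the orange torus covered √(0.6² + 2.0²) ≈ 2.1 units.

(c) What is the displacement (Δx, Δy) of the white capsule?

(1.3, 0.2)

The white capsule started near (14.3, 7.7) and ended near (15.6, 7.9).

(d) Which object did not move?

the green cone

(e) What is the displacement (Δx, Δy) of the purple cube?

(2.4, 1.2)

From the two frames, the purple cube sits at roughly (11.9, 1.9) before and (14.3, 3.1) after.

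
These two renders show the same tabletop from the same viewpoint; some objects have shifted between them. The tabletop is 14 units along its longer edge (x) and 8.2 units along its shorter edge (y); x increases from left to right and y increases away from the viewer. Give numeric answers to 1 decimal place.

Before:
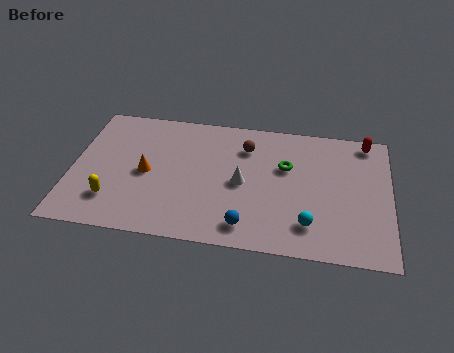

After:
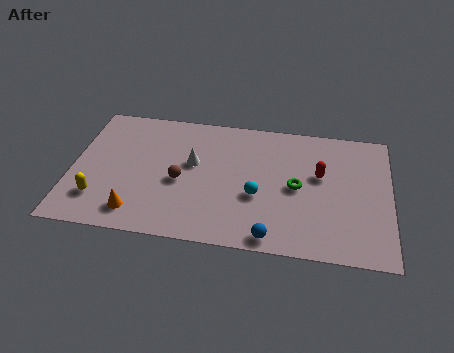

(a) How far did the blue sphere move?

1.2

From (7.8, 1.3) to (8.9, 0.8), the blue sphere covered √(1.1² + 0.5²) ≈ 1.2 units.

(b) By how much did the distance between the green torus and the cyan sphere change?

-1.7

They were about 3.6 units apart before and 1.9 after — 1.7 units closer together.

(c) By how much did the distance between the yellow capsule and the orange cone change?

-0.6

They were about 2.4 units apart before and 1.8 after — 0.6 units closer together.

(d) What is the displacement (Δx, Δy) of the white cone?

(-2.2, 0.9)

From the two frames, the white cone sits at roughly (7.5, 3.9) before and (5.3, 4.8) after.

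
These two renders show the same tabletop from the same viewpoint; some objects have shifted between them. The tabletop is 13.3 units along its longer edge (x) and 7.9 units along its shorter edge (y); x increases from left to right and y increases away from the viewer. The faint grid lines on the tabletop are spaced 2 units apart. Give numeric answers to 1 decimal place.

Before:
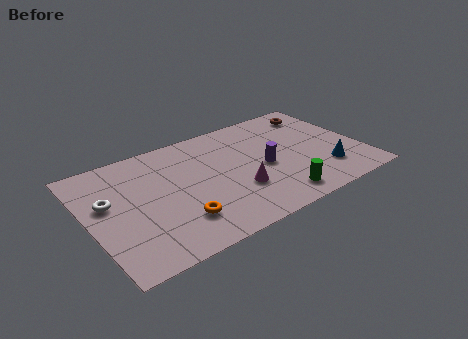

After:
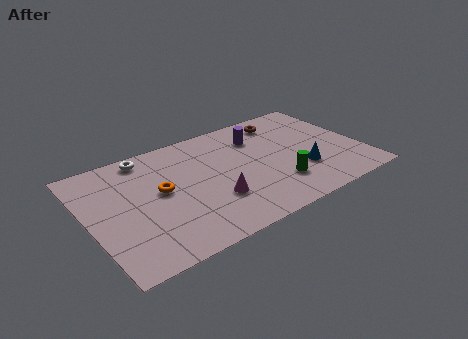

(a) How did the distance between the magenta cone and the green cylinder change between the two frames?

+0.9

Before: roughly 2.2 units apart; after: 3.1. That's 0.9 units further apart.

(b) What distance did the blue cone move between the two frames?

1.2

The blue cone moved from about (11.3, 2.0) to (10.2, 2.5), a distance of √(1.1² + 0.5²) ≈ 1.2.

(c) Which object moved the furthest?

the white torus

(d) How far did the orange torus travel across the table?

2.4

The orange torus was near (4.0, 2.0) before and (3.5, 4.3) after, so it travelled √(0.5² + 2.3²) ≈ 2.4 units.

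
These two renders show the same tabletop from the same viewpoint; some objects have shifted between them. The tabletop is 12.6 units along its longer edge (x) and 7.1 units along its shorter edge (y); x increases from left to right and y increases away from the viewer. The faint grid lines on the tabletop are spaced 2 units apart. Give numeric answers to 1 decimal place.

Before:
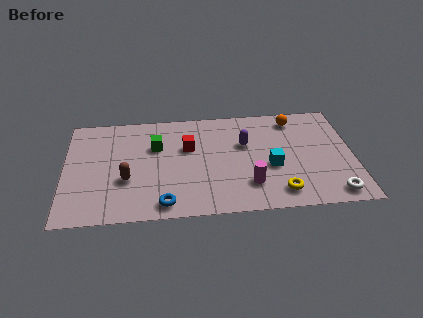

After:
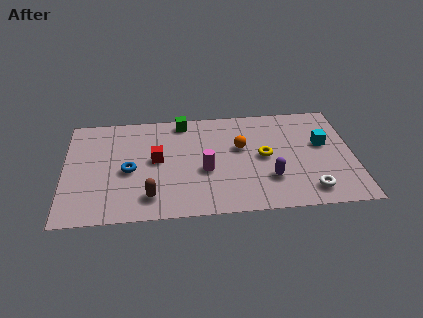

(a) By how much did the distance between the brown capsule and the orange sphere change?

-3.2

The distance was about 8.1 in the first image and 4.9 in the second, so they moved 3.2 units closer together.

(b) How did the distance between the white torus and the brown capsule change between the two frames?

-2.2

They were about 9.1 units apart before and 6.9 after — 2.2 units closer together.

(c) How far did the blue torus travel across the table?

2.7

From (4.3, 0.9) to (2.8, 3.2), the blue torus covered √(1.5² + 2.3²) ≈ 2.7 units.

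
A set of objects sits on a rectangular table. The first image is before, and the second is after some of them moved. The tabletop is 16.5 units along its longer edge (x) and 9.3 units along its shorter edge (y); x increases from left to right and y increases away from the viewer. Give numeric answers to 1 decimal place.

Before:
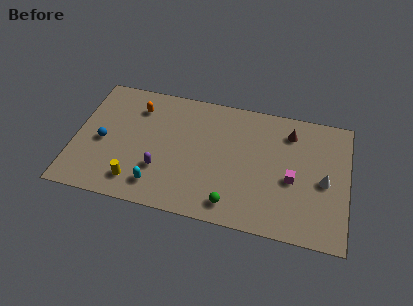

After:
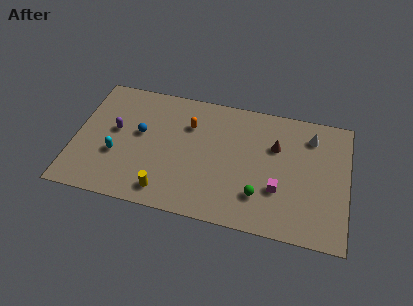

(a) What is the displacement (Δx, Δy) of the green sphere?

(1.6, 1.0)

The green sphere was at about (9.7, 1.4) and moved to about (11.3, 2.4).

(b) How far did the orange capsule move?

3.3

From (3.6, 7.2) to (6.8, 6.6), the orange capsule covered √(3.2² + 0.6²) ≈ 3.3 units.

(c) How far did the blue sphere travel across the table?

2.5

From (1.7, 4.2) to (3.9, 5.3), the blue sphere covered √(2.2² + 1.1²) ≈ 2.5 units.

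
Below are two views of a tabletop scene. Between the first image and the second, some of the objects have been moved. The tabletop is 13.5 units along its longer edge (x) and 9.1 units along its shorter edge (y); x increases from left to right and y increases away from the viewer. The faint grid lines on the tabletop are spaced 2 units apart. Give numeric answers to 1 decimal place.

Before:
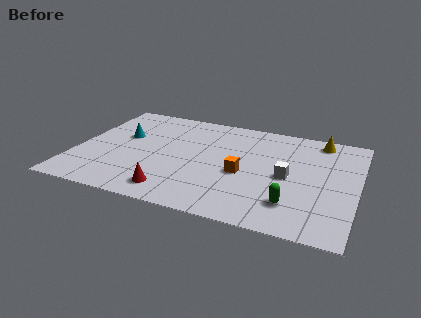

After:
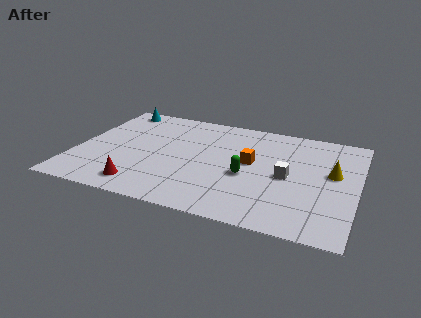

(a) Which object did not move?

the white cube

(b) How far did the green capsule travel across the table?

2.9

The green capsule moved from about (10.6, 2.1) to (8.3, 3.8), a distance of √(2.3² + 1.7²) ≈ 2.9.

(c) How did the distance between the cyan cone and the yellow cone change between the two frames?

+1.6

The distance was about 9.7 in the first image and 11.3 in the second, so they moved 1.6 units further apart.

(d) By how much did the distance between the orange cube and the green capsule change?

-1.9

They were about 3.1 units apart before and 1.2 after — 1.9 units closer together.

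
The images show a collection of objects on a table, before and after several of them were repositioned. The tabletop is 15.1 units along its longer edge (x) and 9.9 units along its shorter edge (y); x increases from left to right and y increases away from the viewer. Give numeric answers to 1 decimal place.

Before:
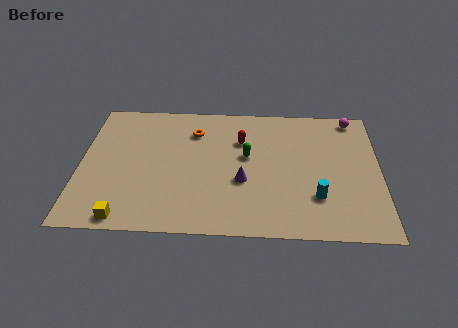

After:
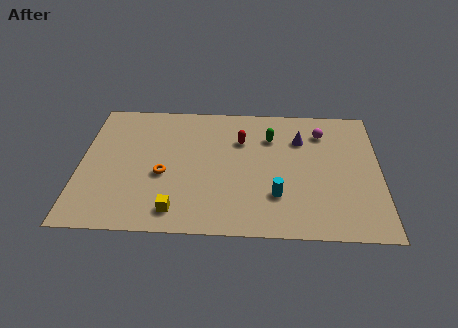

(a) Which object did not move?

the red capsule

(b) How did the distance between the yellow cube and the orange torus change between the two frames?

-4.7

Before: roughly 7.4 units apart; after: 2.7. That's 4.7 units closer together.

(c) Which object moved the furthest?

the purple cone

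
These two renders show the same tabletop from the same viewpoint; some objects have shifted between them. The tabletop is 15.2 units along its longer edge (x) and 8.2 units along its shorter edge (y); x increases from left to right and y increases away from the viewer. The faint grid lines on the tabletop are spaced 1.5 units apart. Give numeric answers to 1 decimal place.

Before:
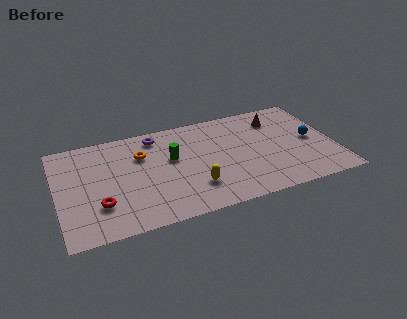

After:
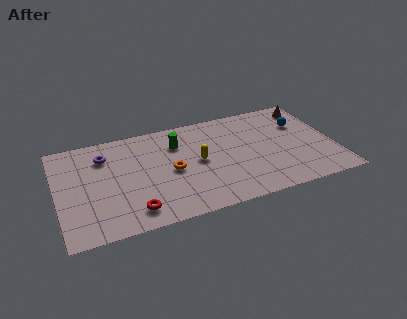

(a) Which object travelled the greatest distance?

the purple torus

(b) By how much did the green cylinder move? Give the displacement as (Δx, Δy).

(0.4, 1.1)

From the two frames, the green cylinder sits at roughly (6.3, 4.9) before and (6.7, 6.0) after.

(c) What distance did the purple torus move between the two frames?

3.0

The purple torus was near (5.6, 7.0) before and (2.7, 6.2) after, so it travelled √(2.9² + 0.8²) ≈ 3.0 units.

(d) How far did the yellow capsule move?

2.0

The yellow capsule was near (7.3, 2.2) before and (7.7, 4.2) after, so it travelled √(0.4² + 2.0²) ≈ 2.0 units.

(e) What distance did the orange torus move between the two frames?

2.3

The orange torus was near (4.7, 5.7) before and (6.2, 3.9) after, so it travelled √(1.5² + 1.8²) ≈ 2.3 units.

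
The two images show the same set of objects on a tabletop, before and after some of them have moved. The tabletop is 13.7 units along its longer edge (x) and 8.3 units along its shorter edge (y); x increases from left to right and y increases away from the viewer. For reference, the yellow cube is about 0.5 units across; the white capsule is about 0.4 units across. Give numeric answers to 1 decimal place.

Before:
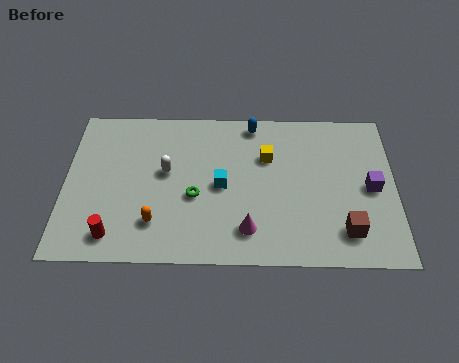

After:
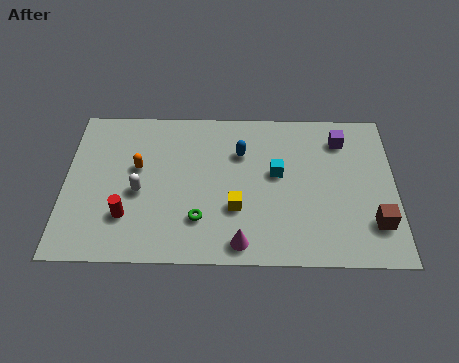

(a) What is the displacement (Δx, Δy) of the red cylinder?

(0.5, 1.0)

The red cylinder was at about (2.1, 1.3) and moved to about (2.6, 2.3).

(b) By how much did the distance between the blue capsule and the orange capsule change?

-2.3

Before: roughly 6.7 units apart; after: 4.4. That's 2.3 units closer together.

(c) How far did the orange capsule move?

3.0

The orange capsule moved from about (3.8, 2.0) to (3.0, 4.9), a distance of √(0.8² + 2.9²) ≈ 3.0.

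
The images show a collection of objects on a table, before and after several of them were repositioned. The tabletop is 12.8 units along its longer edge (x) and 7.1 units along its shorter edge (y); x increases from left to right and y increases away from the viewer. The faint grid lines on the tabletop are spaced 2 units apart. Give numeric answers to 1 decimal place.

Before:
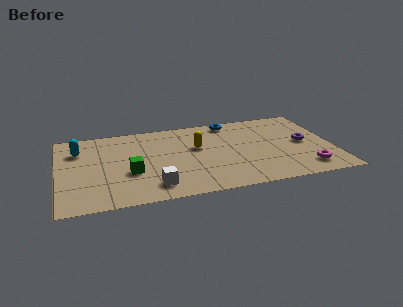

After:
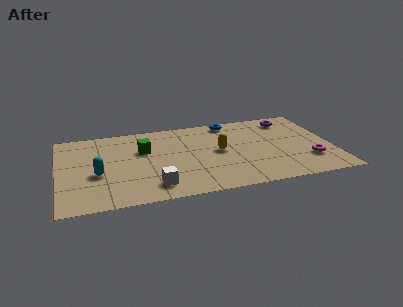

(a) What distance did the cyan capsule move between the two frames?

2.4

The cyan capsule moved from about (1.0, 5.2) to (1.8, 2.9), a distance of √(0.8² + 2.3²) ≈ 2.4.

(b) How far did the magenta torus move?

0.7

The magenta torus was near (11.4, 1.3) before and (11.6, 2.0) after, so it travelled √(0.2² + 0.7²) ≈ 0.7 units.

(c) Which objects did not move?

the white cube and the blue torus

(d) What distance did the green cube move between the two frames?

2.0

The green cube moved from about (3.3, 2.7) to (4.0, 4.6), a distance of √(0.7² + 1.9²) ≈ 2.0.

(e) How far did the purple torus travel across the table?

2.4

The purple torus was near (11.5, 3.6) before and (11.0, 5.9) after, so it travelled √(0.5² + 2.3²) ≈ 2.4 units.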